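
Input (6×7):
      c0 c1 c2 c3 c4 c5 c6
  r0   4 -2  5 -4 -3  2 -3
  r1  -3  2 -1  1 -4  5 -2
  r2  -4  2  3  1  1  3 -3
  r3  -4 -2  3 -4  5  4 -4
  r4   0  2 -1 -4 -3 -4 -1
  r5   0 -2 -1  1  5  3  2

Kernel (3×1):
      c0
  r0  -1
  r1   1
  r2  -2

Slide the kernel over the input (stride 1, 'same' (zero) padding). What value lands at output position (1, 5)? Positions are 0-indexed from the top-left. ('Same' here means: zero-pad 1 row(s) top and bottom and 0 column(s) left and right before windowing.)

The receptive field on the zero-padded input at this output position is [2 / 5 / 3]. Elementwise product with the kernel and sum: 2·-1 + 5·1 + 3·-2.

-3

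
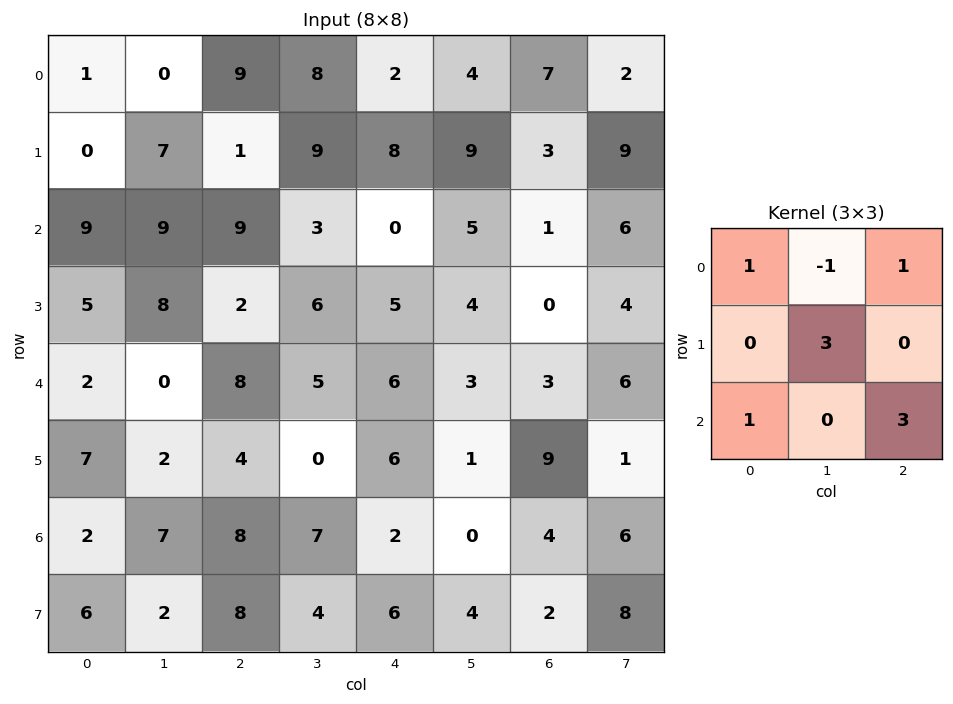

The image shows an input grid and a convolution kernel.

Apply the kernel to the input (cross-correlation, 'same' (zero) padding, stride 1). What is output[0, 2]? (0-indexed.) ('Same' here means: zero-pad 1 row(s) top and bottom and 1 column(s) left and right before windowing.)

61

The receptive field on the zero-padded input at this output position is [0 0 0 / 0 9 8 / 7 1 9]. Elementwise product with the kernel and sum: 0·1 + 0·-1 + 0·1 + 9·3 + 7·1 + 9·3.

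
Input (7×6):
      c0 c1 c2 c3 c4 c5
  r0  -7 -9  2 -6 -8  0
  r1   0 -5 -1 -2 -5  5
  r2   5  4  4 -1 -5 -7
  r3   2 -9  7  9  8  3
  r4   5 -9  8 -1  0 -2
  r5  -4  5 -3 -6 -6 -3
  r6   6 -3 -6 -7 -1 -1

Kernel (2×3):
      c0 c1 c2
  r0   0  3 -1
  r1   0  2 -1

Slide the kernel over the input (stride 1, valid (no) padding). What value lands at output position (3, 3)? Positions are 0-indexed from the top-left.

23

The receptive field on the input at this output position is [9 8 3 / -1 0 -2]. Elementwise product with the kernel and sum: 8·3 + 3·-1 + 0·2 + -2·-1.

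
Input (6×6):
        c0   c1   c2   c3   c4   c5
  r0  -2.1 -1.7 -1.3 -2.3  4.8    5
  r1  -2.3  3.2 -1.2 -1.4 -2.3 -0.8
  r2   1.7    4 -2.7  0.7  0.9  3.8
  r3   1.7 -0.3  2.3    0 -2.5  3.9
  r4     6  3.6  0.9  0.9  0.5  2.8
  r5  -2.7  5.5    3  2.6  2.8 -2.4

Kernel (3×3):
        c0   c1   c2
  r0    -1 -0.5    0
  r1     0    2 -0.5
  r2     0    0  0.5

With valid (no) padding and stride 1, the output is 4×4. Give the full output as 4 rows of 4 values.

Output[0,0]: The receptive field on the input at this output position is [-2.1 -1.7 -1.3 / -2.3 3.2 -1.2 / 1.7 4 -2.7]. Elementwise product with the kernel and sum: -2.1·-1 + -1.7·-0.5 + 3.2·2 + -1.2·-0.5 + -2.7·0.5.

8.6 1 1.25 -2.4
11.2 -8.35 1.6 4.4
-5 2.4 3.85 -6.7
6.7 1.8 0.65 -0.35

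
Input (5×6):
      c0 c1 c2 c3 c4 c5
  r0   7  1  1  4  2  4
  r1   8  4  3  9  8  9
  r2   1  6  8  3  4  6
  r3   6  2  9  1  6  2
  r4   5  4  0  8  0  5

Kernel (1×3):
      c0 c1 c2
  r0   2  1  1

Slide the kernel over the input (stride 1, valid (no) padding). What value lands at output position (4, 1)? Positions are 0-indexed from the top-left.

16

The receptive field on the input at this output position is [4 0 8]. Elementwise product with the kernel and sum: 4·2 + 0·1 + 8·1.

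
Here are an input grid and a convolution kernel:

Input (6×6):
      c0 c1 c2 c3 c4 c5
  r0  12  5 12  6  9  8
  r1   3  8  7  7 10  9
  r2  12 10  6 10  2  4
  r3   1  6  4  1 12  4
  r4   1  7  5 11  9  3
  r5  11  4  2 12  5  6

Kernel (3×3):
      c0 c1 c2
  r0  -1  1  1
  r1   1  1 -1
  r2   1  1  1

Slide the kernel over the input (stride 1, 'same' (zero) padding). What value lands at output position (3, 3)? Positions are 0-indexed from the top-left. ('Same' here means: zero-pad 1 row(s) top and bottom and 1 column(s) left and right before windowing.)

The receptive field on the zero-padded input at this output position is [6 10 2 / 4 1 12 / 5 11 9]. Elementwise product with the kernel and sum: 6·-1 + 10·1 + 2·1 + 4·1 + 1·1 + 12·-1 + 5·1 + 11·1 + 9·1.

24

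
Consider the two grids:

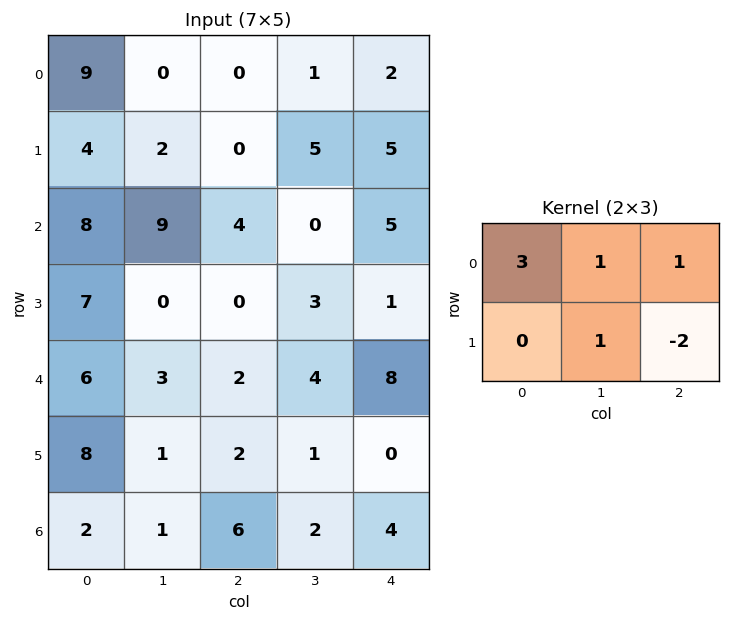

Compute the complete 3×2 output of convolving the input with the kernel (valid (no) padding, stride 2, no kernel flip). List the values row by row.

29 -2
37 18
20 19

Output[0,0]: The receptive field on the input at this output position is [9 0 0 / 4 2 0]. Elementwise product with the kernel and sum: 9·3 + 0·1 + 0·1 + 2·1 + 0·-2.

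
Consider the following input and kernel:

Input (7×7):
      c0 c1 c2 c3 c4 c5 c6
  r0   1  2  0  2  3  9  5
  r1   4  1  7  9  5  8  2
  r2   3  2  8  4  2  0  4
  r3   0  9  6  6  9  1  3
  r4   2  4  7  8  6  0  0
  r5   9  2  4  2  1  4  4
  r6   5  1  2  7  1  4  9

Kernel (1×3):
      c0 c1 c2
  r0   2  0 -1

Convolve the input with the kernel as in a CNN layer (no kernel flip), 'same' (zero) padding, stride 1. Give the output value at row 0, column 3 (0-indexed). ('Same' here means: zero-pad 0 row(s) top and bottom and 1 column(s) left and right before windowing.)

The receptive field on the zero-padded input at this output position is [0 2 3]. Elementwise product with the kernel and sum: 0·2 + 3·-1.

-3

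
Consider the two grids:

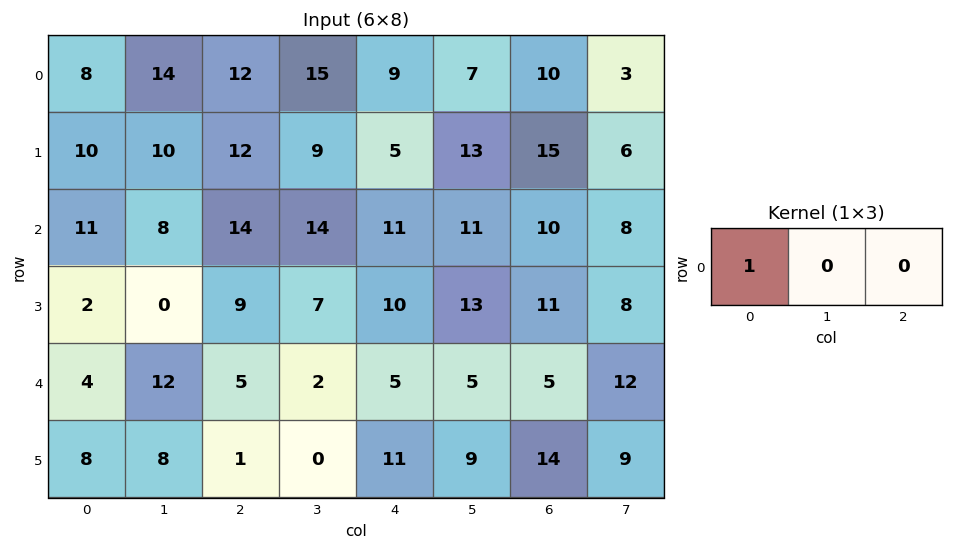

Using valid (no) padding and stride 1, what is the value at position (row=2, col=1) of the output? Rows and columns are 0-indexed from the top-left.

The receptive field on the input at this output position is [8 14 14]. Elementwise product with the kernel and sum: 8·1.

8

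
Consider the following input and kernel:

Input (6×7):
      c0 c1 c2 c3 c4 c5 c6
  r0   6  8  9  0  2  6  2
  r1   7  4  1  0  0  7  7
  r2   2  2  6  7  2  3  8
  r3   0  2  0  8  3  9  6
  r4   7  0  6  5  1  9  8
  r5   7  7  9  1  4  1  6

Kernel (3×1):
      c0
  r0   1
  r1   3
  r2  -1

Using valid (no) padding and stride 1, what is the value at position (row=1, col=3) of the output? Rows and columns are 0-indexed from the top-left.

The receptive field on the input at this output position is [0 / 7 / 8]. Elementwise product with the kernel and sum: 0·1 + 7·3 + 8·-1.

13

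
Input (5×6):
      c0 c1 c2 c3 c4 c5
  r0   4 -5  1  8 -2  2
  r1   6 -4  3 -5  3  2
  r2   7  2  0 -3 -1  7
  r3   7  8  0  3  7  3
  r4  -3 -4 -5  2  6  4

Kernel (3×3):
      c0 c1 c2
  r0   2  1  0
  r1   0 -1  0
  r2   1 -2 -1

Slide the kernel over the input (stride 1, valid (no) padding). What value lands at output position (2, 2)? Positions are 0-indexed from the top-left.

-21

The receptive field on the input at this output position is [0 -3 -1 / 0 3 7 / -5 2 6]. Elementwise product with the kernel and sum: 0·2 + -3·1 + 3·-1 + -5·1 + 2·-2 + 6·-1.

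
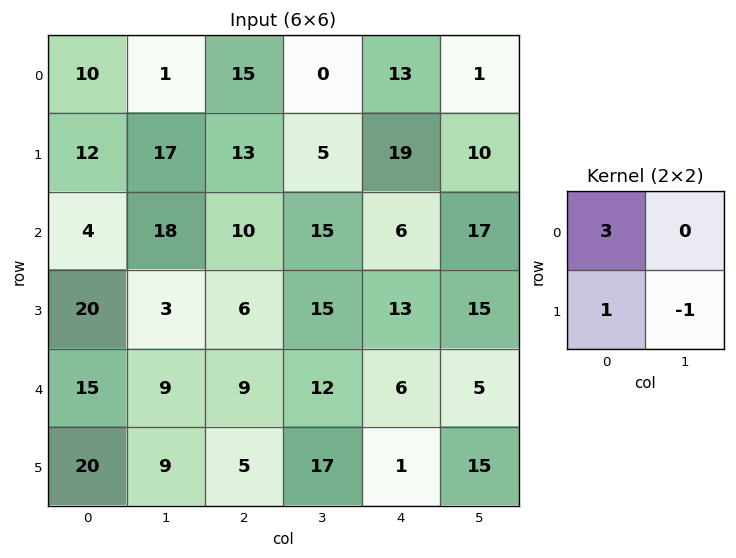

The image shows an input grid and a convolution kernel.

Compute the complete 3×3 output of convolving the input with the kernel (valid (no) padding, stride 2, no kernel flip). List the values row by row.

Output[0,0]: The receptive field on the input at this output position is [10 1 / 12 17]. Elementwise product with the kernel and sum: 10·3 + 12·1 + 17·-1.

25 53 48
29 21 16
56 15 4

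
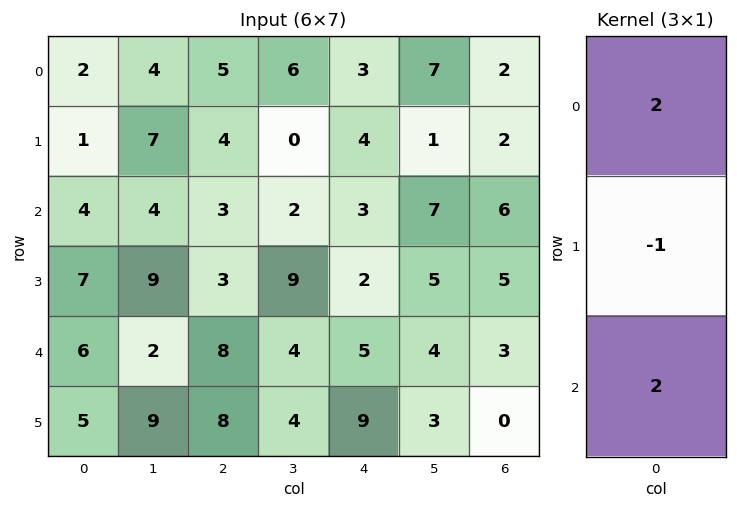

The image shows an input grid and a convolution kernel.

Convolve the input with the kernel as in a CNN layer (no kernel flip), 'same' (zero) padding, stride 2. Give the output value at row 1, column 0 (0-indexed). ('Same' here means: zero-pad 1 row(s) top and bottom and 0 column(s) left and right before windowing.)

The receptive field on the zero-padded input at this output position is [1 / 4 / 7]. Elementwise product with the kernel and sum: 1·2 + 4·-1 + 7·2.

12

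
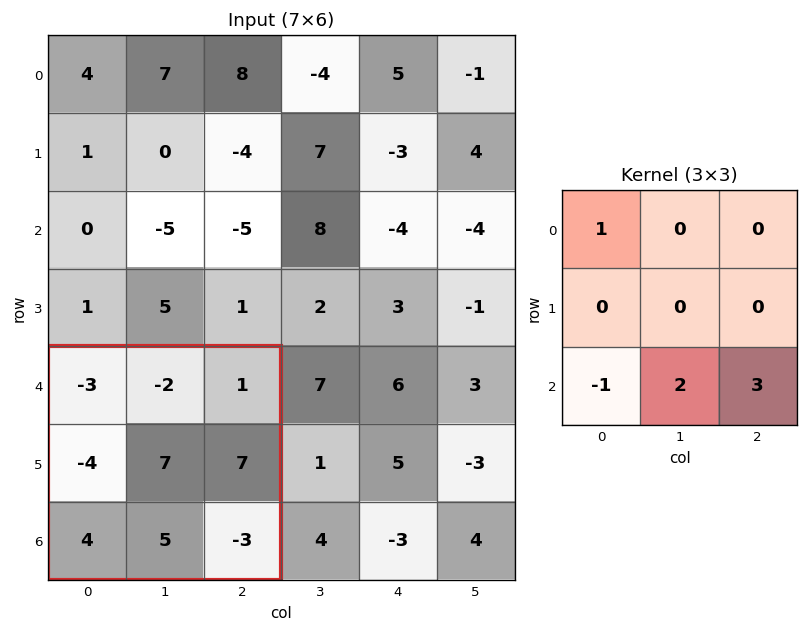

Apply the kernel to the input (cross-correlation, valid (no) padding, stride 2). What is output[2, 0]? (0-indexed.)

The receptive field on the input at this output position is [-3 -2 1 / -4 7 7 / 4 5 -3]. Elementwise product with the kernel and sum: -3·1 + 4·-1 + 5·2 + -3·3.

-6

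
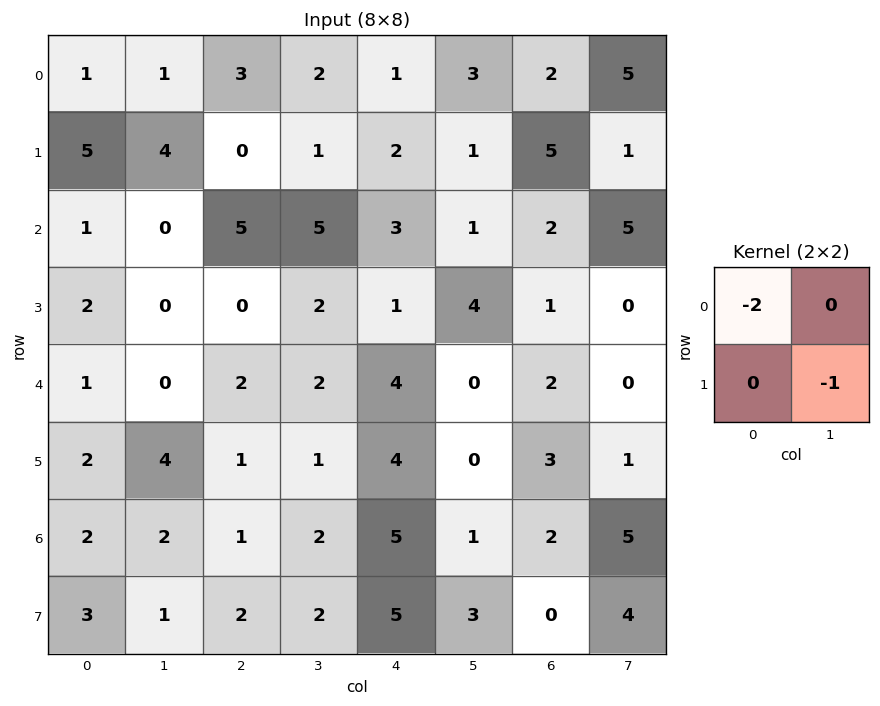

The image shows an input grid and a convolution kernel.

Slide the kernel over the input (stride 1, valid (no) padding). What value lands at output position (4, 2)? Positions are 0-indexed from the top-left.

-5

The receptive field on the input at this output position is [2 2 / 1 1]. Elementwise product with the kernel and sum: 2·-2 + 1·-1.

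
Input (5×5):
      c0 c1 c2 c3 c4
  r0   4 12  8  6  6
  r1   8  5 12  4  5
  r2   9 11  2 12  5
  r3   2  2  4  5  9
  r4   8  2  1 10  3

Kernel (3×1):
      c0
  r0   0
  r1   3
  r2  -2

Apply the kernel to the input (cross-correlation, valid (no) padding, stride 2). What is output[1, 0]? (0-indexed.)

-10

The receptive field on the input at this output position is [9 / 2 / 8]. Elementwise product with the kernel and sum: 2·3 + 8·-2.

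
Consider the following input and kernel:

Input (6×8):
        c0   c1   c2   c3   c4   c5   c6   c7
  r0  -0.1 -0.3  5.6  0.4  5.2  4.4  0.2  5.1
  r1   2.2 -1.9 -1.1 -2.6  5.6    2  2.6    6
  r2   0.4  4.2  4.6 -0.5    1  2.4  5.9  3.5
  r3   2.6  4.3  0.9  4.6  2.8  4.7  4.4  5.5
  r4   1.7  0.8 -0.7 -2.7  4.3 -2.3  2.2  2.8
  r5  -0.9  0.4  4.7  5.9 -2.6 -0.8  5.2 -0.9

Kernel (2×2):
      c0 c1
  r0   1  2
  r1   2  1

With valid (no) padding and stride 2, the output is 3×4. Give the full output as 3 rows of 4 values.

1.8 1.6 27.2 21.6
18.3 10 16.1 27.2
1.9 9.2 -6.3 17.3

Output[0,0]: The receptive field on the input at this output position is [-0.1 -0.3 / 2.2 -1.9]. Elementwise product with the kernel and sum: -0.1·1 + -0.3·2 + 2.2·2 + -1.9·1.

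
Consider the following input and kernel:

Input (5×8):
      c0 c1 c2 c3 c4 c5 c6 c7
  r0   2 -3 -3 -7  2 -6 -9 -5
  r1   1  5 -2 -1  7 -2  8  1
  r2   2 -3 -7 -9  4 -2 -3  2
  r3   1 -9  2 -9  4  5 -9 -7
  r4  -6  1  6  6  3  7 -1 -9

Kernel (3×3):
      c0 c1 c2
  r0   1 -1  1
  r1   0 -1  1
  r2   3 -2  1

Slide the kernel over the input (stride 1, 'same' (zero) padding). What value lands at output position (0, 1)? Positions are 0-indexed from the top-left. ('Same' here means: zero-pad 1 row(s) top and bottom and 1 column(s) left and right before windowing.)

The receptive field on the zero-padded input at this output position is [0 0 0 / 2 -3 -3 / 1 5 -2]. Elementwise product with the kernel and sum: 0·1 + 0·-1 + 0·1 + -3·-1 + -3·1 + 1·3 + 5·-2 + -2·1.

-9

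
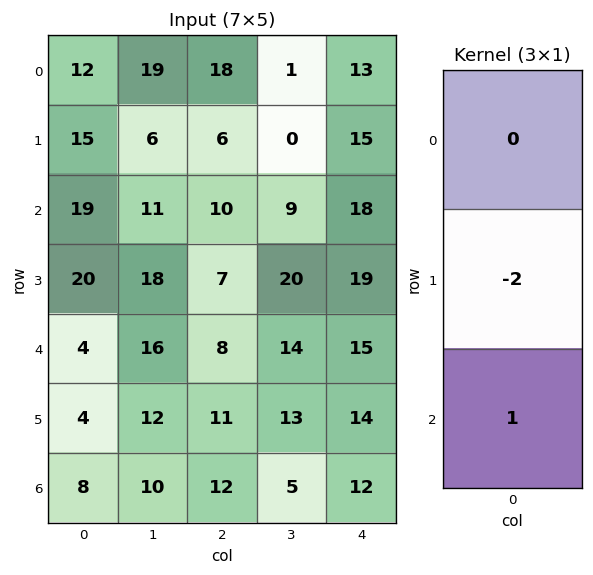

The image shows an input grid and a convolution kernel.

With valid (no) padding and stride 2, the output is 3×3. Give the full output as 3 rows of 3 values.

Output[0,0]: The receptive field on the input at this output position is [12 / 15 / 19]. Elementwise product with the kernel and sum: 15·-2 + 19·1.
Output[0,1]: The receptive field on the input at this output position is [18 / 6 / 10]. Elementwise product with the kernel and sum: 6·-2 + 10·1.

-11 -2 -12
-36 -6 -23
0 -10 -16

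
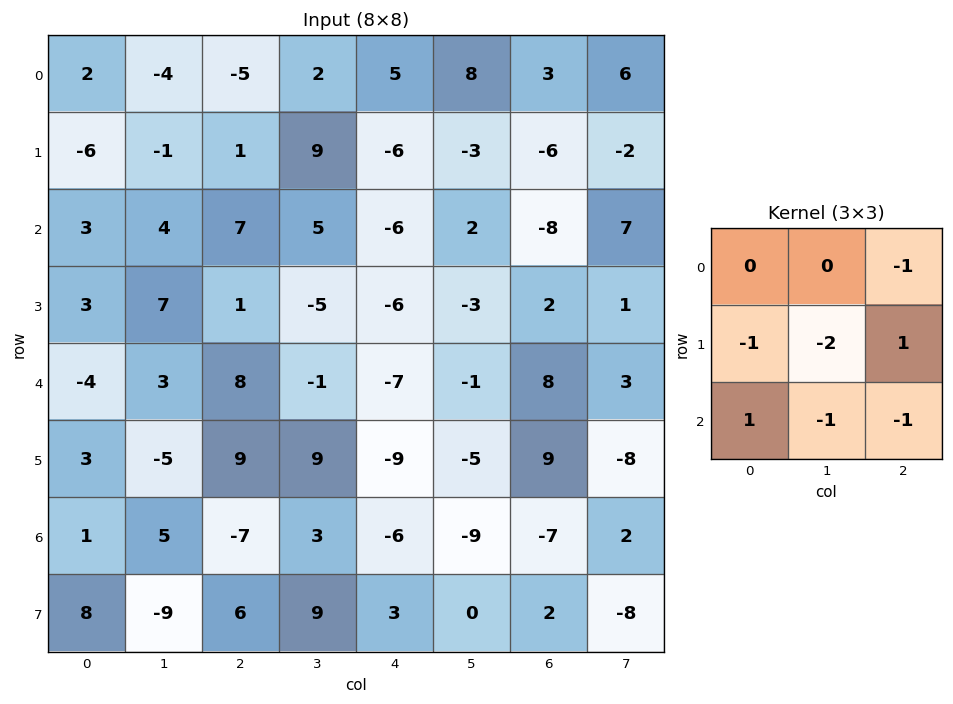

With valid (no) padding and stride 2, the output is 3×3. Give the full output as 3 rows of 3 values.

6 -22 3
-38 25 8
11 -33 30

Output[0,0]: The receptive field on the input at this output position is [2 -4 -5 / -6 -1 1 / 3 4 7]. Elementwise product with the kernel and sum: -5·-1 + -6·-1 + -1·-2 + 1·1 + 3·1 + 4·-1 + 7·-1.
Output[0,1]: The receptive field on the input at this output position is [-5 2 5 / 1 9 -6 / 7 5 -6]. Elementwise product with the kernel and sum: 5·-1 + 1·-1 + 9·-2 + -6·1 + 7·1 + 5·-1 + -6·-1.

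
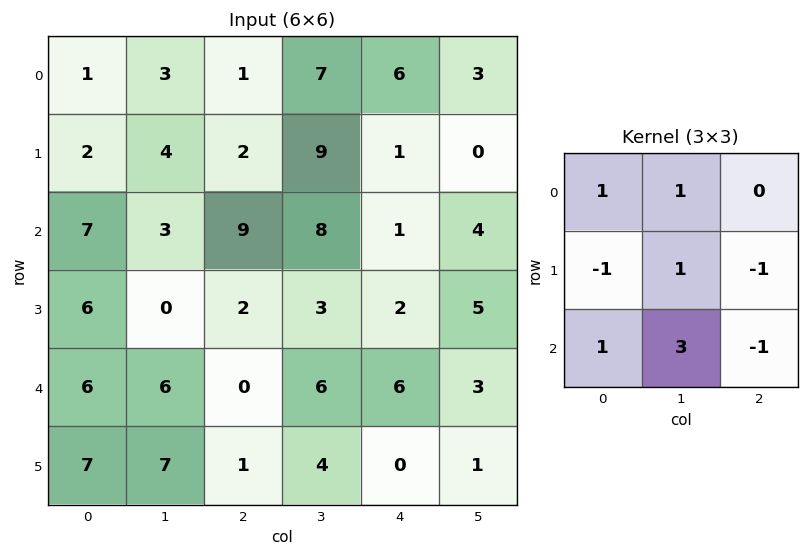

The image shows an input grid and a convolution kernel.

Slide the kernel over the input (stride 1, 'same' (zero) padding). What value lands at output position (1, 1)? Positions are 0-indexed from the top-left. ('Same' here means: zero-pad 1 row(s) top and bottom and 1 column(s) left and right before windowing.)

The receptive field on the zero-padded input at this output position is [1 3 1 / 2 4 2 / 7 3 9]. Elementwise product with the kernel and sum: 1·1 + 3·1 + 2·-1 + 4·1 + 2·-1 + 7·1 + 3·3 + 9·-1.

11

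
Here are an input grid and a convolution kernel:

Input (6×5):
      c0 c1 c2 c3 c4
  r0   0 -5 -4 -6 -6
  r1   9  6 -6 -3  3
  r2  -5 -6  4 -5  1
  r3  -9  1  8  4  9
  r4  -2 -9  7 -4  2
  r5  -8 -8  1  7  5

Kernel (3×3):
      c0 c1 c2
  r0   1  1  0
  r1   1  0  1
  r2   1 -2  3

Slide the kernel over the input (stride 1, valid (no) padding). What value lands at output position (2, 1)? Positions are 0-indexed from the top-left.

The receptive field on the input at this output position is [-6 4 -5 / 1 8 4 / -9 7 -4]. Elementwise product with the kernel and sum: -6·1 + 4·1 + 1·1 + 4·1 + -9·1 + 7·-2 + -4·3.

-32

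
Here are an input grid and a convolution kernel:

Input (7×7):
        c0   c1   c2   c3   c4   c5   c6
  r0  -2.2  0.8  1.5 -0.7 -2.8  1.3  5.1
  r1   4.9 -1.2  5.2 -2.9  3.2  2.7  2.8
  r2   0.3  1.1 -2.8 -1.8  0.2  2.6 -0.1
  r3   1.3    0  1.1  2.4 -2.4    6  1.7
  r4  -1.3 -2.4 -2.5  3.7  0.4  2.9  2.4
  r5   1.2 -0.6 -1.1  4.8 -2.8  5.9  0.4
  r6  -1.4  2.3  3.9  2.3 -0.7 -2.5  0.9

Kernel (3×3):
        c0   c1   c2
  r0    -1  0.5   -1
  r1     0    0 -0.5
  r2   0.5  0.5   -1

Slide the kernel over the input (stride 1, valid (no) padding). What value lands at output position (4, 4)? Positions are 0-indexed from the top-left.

The receptive field on the input at this output position is [0.4 2.9 2.4 / -2.8 5.9 0.4 / -0.7 -2.5 0.9]. Elementwise product with the kernel and sum: 0.4·-1 + 2.9·0.5 + 2.4·-1 + 0.4·-0.5 + -0.7·0.5 + -2.5·0.5 + 0.9·-1.

-4.05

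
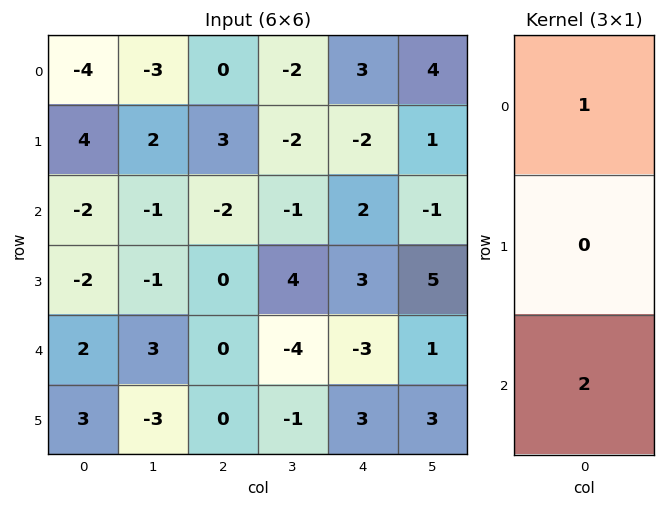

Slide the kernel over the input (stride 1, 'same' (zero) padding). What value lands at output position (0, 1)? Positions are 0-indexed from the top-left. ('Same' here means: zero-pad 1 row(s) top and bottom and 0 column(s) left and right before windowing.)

4

The receptive field on the zero-padded input at this output position is [0 / -3 / 2]. Elementwise product with the kernel and sum: 0·1 + 2·2.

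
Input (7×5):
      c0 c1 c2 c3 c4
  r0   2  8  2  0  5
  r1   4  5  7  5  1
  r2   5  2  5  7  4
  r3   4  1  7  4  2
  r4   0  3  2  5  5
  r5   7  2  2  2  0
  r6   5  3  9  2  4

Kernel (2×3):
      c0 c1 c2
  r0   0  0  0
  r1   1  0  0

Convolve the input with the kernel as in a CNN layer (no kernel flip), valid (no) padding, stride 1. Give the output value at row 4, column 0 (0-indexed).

7

The receptive field on the input at this output position is [0 3 2 / 7 2 2]. Elementwise product with the kernel and sum: 7·1.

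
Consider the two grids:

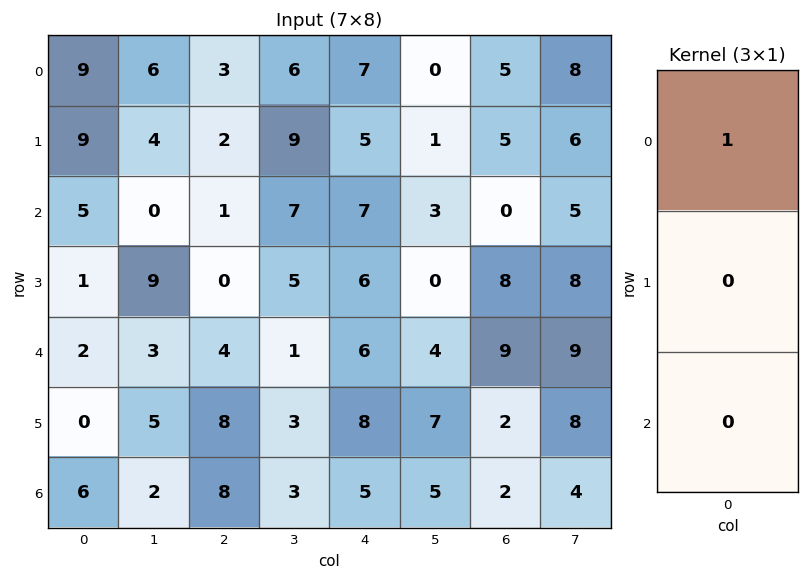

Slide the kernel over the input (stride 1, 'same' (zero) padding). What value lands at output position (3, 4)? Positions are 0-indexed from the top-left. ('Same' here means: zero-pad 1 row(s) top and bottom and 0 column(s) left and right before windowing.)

7

The receptive field on the zero-padded input at this output position is [7 / 6 / 6]. Elementwise product with the kernel and sum: 7·1.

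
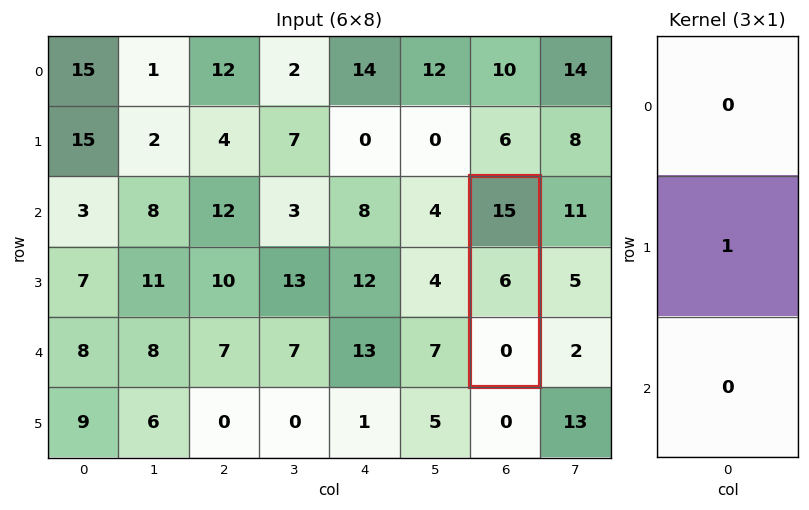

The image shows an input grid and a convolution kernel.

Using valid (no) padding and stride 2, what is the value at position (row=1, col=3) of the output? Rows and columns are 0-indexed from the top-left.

6

The receptive field on the input at this output position is [15 / 6 / 0]. Elementwise product with the kernel and sum: 6·1.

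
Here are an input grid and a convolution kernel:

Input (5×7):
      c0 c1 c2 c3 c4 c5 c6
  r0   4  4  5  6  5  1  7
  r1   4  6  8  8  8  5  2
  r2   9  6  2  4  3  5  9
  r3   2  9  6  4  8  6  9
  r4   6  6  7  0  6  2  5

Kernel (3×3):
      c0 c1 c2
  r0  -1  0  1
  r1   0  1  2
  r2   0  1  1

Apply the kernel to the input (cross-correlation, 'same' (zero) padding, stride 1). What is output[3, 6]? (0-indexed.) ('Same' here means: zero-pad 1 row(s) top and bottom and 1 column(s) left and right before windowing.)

The receptive field on the zero-padded input at this output position is [5 9 0 / 6 9 0 / 2 5 0]. Elementwise product with the kernel and sum: 5·-1 + 0·1 + 9·1 + 0·2 + 5·1 + 0·1.

9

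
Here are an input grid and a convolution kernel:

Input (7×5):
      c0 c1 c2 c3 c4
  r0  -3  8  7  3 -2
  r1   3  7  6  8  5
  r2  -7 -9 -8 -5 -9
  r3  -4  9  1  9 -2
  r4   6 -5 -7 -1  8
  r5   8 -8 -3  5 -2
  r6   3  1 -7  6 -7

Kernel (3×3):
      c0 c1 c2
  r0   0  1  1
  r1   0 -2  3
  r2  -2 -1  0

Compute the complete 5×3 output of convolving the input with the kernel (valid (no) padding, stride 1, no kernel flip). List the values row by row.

42 48 21
6 -4 -15
-39 29 -23
-9 40 34
-12 18 -1

Output[0,0]: The receptive field on the input at this output position is [-3 8 7 / 3 7 6 / -7 -9 -8]. Elementwise product with the kernel and sum: 8·1 + 7·1 + 7·-2 + 6·3 + -7·-2 + -9·-1.
Output[0,1]: The receptive field on the input at this output position is [8 7 3 / 7 6 8 / -9 -8 -5]. Elementwise product with the kernel and sum: 7·1 + 3·1 + 6·-2 + 8·3 + -9·-2 + -8·-1.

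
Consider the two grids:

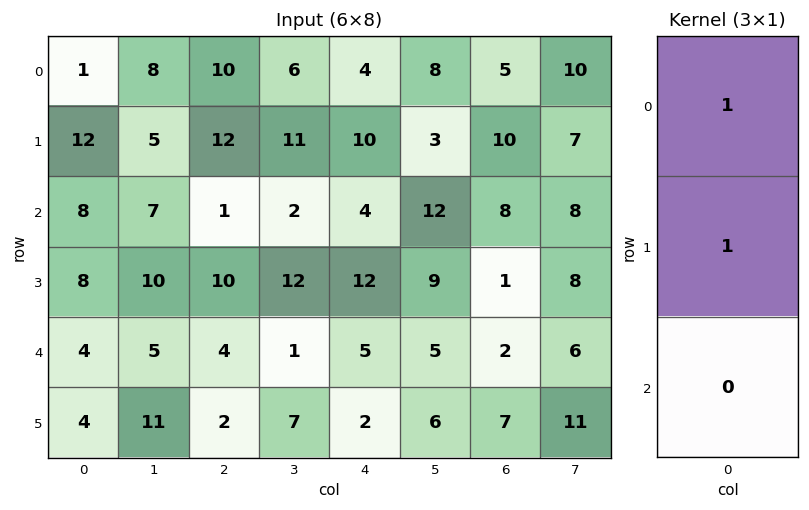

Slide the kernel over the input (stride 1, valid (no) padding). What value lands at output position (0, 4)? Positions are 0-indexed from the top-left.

14

The receptive field on the input at this output position is [4 / 10 / 4]. Elementwise product with the kernel and sum: 4·1 + 10·1.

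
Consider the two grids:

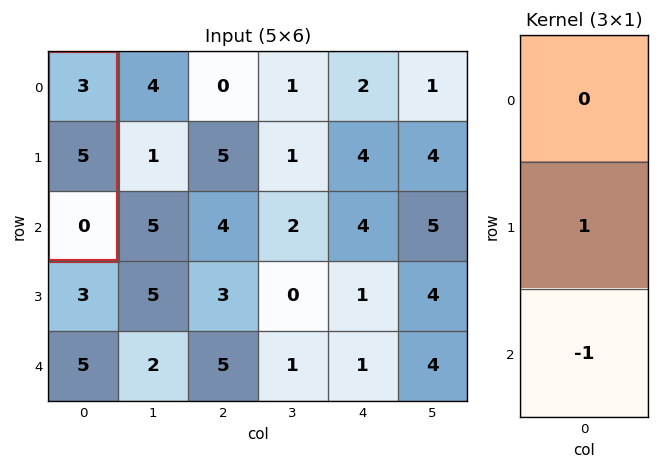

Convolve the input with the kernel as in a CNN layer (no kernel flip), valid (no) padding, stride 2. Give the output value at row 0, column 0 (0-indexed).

5

The receptive field on the input at this output position is [3 / 5 / 0]. Elementwise product with the kernel and sum: 5·1 + 0·-1.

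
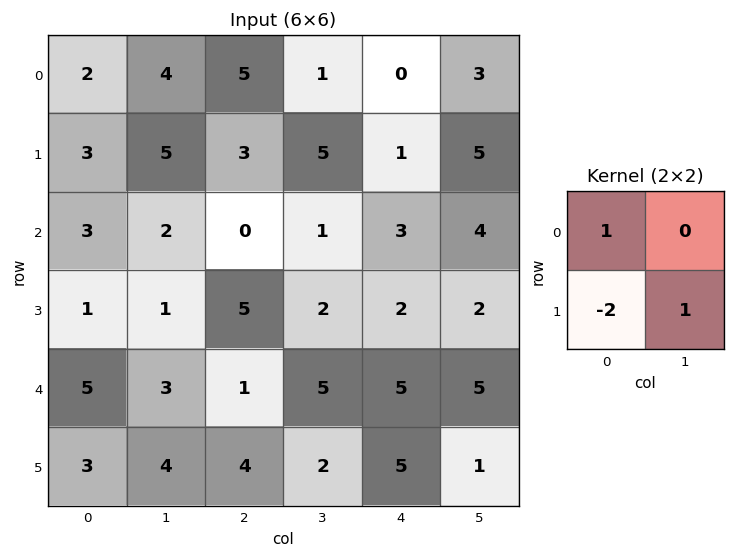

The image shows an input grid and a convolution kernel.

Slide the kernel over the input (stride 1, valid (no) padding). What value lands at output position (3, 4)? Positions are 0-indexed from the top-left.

-3

The receptive field on the input at this output position is [2 2 / 5 5]. Elementwise product with the kernel and sum: 2·1 + 5·-2 + 5·1.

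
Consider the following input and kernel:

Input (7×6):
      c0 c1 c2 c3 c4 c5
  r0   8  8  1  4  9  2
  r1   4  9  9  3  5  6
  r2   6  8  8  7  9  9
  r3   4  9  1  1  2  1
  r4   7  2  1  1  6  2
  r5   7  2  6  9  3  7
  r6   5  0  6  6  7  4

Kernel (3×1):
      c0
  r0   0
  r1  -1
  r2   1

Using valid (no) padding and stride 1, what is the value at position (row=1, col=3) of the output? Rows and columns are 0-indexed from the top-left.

-6

The receptive field on the input at this output position is [3 / 7 / 1]. Elementwise product with the kernel and sum: 7·-1 + 1·1.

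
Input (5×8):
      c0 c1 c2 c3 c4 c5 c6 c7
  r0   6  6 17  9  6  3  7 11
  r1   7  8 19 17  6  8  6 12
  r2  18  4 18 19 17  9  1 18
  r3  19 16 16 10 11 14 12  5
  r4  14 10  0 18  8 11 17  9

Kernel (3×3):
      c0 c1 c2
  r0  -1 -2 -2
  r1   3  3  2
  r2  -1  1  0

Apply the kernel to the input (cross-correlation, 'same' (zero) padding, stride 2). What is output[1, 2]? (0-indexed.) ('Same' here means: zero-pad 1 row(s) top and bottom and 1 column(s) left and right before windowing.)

82

The receptive field on the zero-padded input at this output position is [17 6 8 / 19 17 9 / 10 11 14]. Elementwise product with the kernel and sum: 17·-1 + 6·-2 + 8·-2 + 19·3 + 17·3 + 9·2 + 10·-1 + 11·1.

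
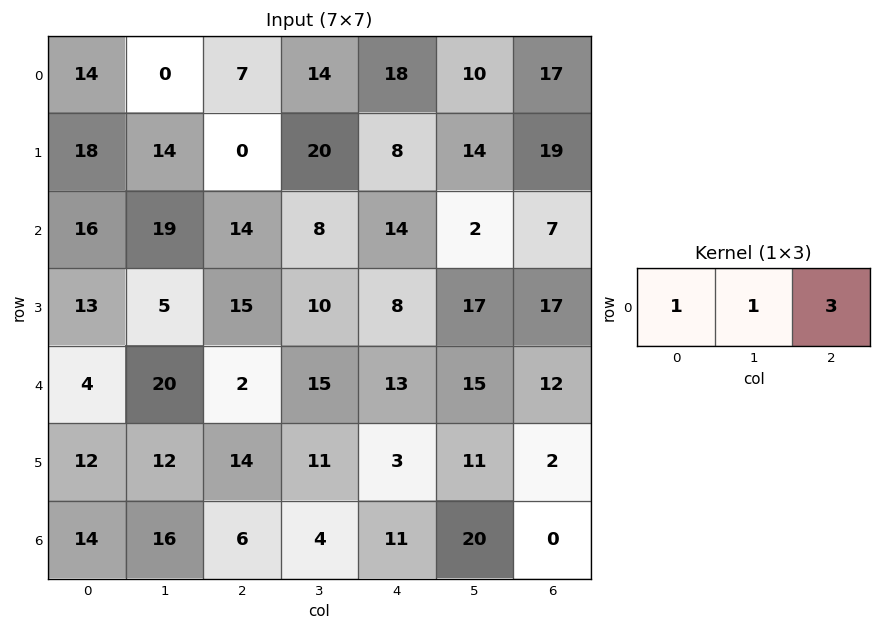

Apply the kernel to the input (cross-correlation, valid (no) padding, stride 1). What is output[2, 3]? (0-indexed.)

The receptive field on the input at this output position is [8 14 2]. Elementwise product with the kernel and sum: 8·1 + 14·1 + 2·3.

28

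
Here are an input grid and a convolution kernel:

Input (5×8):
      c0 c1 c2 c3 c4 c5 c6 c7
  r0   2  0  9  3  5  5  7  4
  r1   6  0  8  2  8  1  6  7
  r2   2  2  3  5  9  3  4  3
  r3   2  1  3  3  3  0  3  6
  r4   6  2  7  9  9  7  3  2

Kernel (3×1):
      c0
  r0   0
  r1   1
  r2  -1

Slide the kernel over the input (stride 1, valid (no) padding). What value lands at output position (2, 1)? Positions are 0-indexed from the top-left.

The receptive field on the input at this output position is [2 / 1 / 2]. Elementwise product with the kernel and sum: 1·1 + 2·-1.

-1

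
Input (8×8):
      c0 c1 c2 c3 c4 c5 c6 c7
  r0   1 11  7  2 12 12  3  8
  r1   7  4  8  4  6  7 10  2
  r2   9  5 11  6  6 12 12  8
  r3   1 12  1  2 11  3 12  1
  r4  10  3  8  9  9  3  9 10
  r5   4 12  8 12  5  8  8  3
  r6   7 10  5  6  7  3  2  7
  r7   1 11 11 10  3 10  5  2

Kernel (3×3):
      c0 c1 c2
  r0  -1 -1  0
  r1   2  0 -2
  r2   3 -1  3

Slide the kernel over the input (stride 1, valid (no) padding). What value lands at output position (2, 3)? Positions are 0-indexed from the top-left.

The receptive field on the input at this output position is [6 6 12 / 2 11 3 / 9 9 3]. Elementwise product with the kernel and sum: 6·-1 + 6·-1 + 2·2 + 3·-2 + 9·3 + 9·-1 + 3·3.

13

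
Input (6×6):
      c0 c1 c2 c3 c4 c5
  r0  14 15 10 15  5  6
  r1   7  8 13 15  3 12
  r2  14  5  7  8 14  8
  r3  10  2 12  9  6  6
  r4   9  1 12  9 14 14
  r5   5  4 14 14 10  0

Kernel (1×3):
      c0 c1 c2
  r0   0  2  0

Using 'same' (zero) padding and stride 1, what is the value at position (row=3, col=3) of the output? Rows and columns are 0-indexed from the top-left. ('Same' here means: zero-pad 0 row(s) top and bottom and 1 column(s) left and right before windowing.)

18

The receptive field on the zero-padded input at this output position is [12 9 6]. Elementwise product with the kernel and sum: 9·2.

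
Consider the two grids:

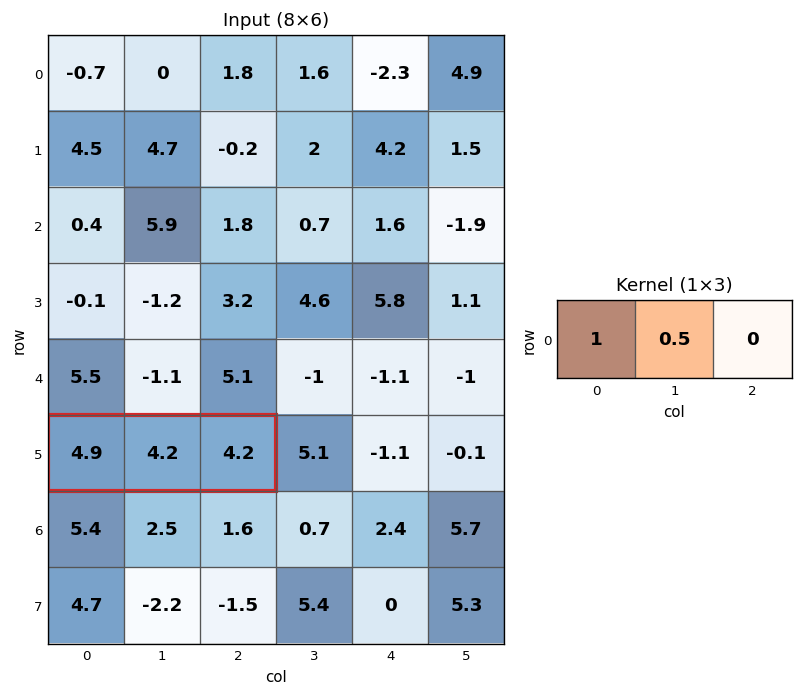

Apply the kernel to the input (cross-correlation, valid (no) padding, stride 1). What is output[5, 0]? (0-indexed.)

The receptive field on the input at this output position is [4.9 4.2 4.2]. Elementwise product with the kernel and sum: 4.9·1 + 4.2·0.5.

7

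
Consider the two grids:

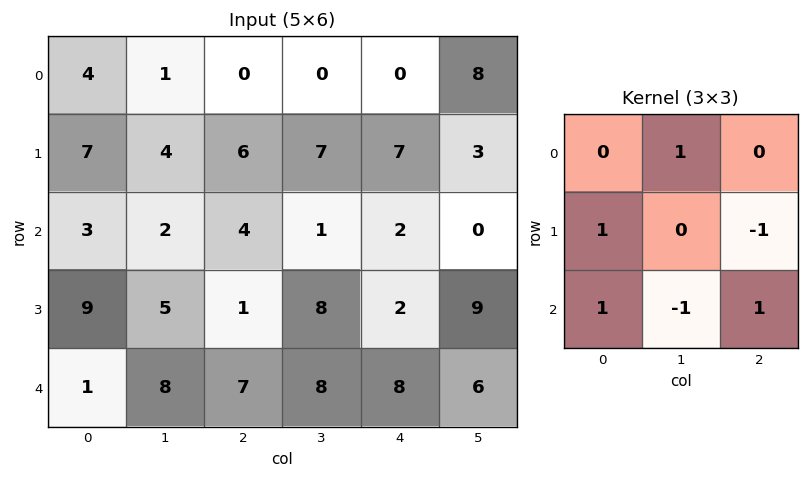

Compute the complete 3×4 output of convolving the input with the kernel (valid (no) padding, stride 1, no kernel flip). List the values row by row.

Output[0,0]: The receptive field on the input at this output position is [4 1 0 / 7 4 6 / 3 2 4]. Elementwise product with the kernel and sum: 1·1 + 7·1 + 6·-1 + 3·1 + 2·-1 + 4·1.

7 -4 4 3
8 19 4 23
10 10 7 7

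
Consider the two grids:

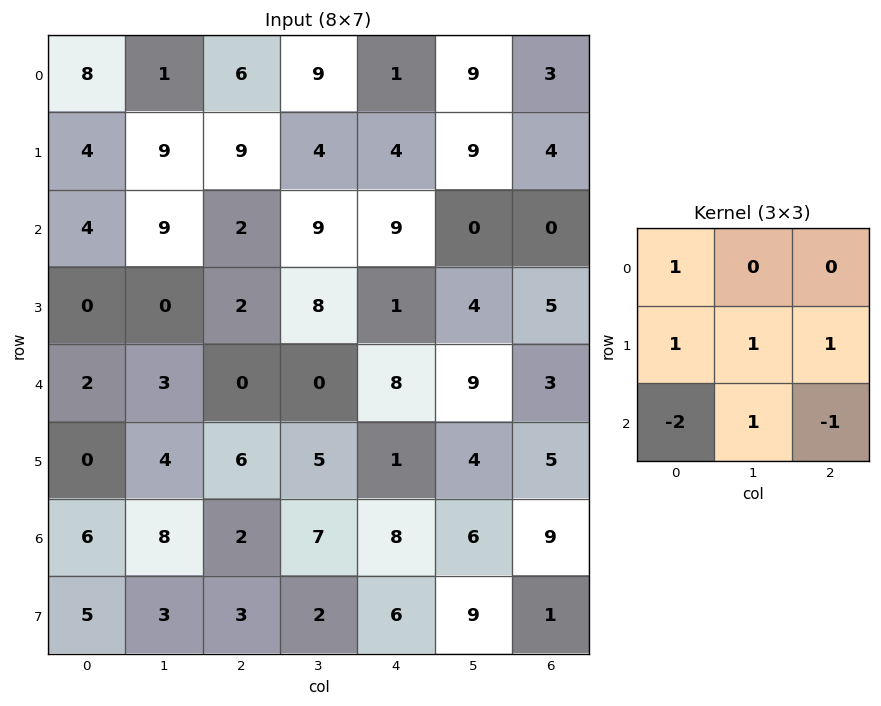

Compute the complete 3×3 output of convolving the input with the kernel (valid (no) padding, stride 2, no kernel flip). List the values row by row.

29 19 0
5 5 9
6 7 -1

Output[0,0]: The receptive field on the input at this output position is [8 1 6 / 4 9 9 / 4 9 2]. Elementwise product with the kernel and sum: 8·1 + 4·1 + 9·1 + 9·1 + 4·-2 + 9·1 + 2·-1.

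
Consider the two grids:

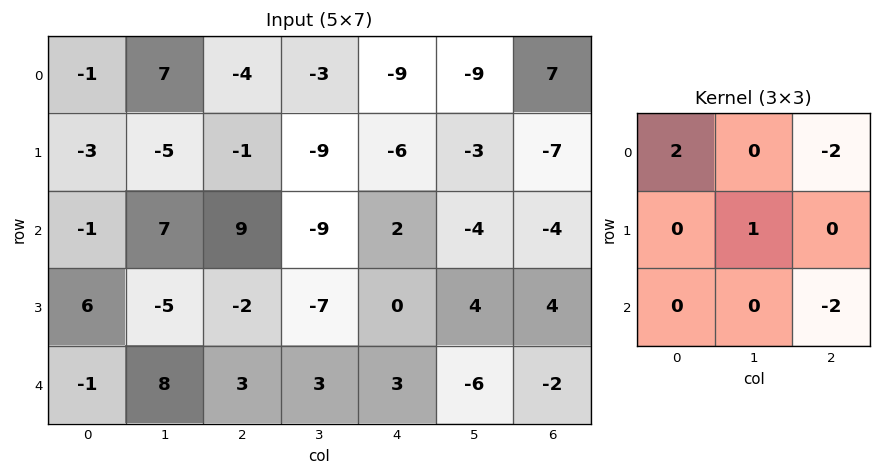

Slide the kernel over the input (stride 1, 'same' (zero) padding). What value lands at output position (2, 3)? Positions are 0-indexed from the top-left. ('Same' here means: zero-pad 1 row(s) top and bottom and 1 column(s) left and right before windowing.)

The receptive field on the zero-padded input at this output position is [-1 -9 -6 / 9 -9 2 / -2 -7 0]. Elementwise product with the kernel and sum: -1·2 + -6·-2 + -9·1 + 0·-2.

1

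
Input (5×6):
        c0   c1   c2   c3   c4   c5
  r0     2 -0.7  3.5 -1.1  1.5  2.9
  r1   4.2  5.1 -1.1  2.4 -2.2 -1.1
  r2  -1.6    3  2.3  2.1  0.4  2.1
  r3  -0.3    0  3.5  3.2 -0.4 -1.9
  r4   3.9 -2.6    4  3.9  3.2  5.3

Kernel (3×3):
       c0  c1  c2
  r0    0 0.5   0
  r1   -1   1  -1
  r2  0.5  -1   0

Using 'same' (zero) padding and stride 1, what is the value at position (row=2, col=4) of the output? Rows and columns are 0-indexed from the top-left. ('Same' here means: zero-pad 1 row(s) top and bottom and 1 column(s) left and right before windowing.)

-2.9

The receptive field on the zero-padded input at this output position is [2.4 -2.2 -1.1 / 2.1 0.4 2.1 / 3.2 -0.4 -1.9]. Elementwise product with the kernel and sum: -2.2·0.5 + 2.1·-1 + 0.4·1 + 2.1·-1 + 3.2·0.5 + -0.4·-1.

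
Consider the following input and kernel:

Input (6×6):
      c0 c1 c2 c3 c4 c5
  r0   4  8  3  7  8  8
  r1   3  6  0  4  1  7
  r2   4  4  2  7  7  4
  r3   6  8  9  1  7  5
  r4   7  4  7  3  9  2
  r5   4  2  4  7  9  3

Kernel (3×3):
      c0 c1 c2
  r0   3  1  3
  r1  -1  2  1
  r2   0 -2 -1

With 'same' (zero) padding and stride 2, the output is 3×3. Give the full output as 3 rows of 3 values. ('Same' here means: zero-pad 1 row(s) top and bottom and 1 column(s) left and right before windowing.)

4 1 8
13 18 26
38 34 21

Output[0,0]: The receptive field on the zero-padded input at this output position is [0 0 0 / 0 4 8 / 0 3 6]. Elementwise product with the kernel and sum: 0·3 + 0·1 + 0·3 + 0·-1 + 4·2 + 8·1 + 3·-2 + 6·-1.
Output[0,1]: The receptive field on the zero-padded input at this output position is [0 0 0 / 8 3 7 / 6 0 4]. Elementwise product with the kernel and sum: 0·3 + 0·1 + 0·3 + 8·-1 + 3·2 + 7·1 + 0·-2 + 4·-1.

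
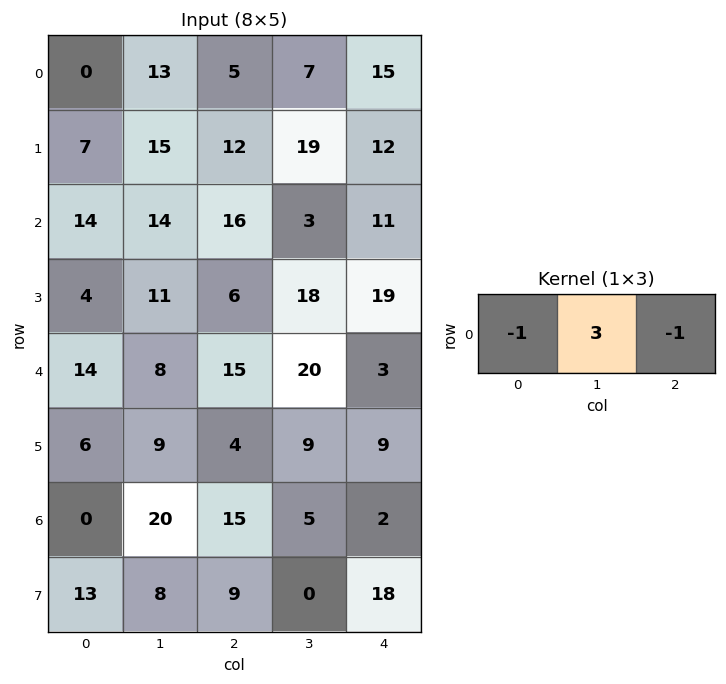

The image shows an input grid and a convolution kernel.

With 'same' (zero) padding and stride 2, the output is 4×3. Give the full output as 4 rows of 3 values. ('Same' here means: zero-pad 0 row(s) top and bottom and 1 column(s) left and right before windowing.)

-13 -5 38
28 31 30
34 17 -11
-20 20 1

Output[0,0]: The receptive field on the zero-padded input at this output position is [0 0 13]. Elementwise product with the kernel and sum: 0·-1 + 0·3 + 13·-1.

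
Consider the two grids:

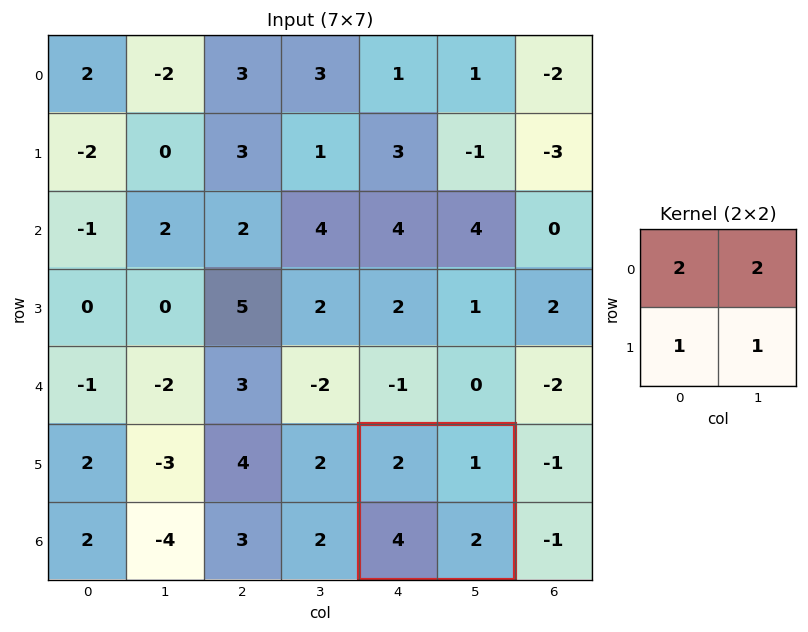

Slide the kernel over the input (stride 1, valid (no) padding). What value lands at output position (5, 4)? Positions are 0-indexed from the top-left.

The receptive field on the input at this output position is [2 1 / 4 2]. Elementwise product with the kernel and sum: 2·2 + 1·2 + 4·1 + 2·1.

12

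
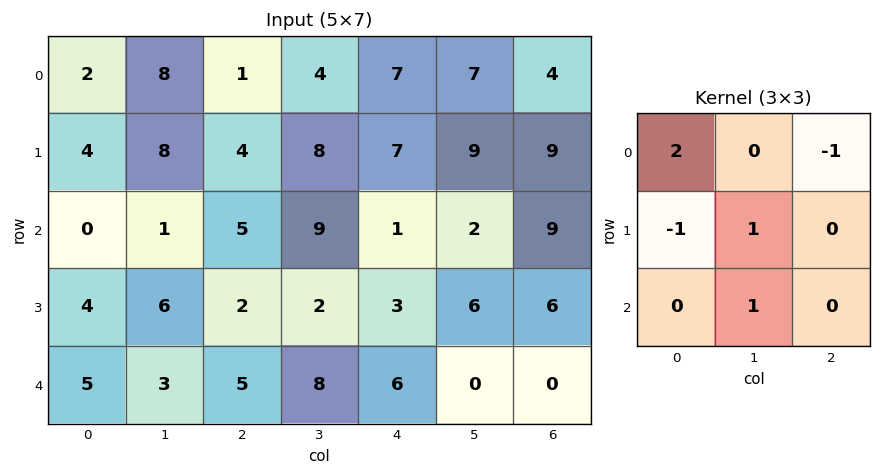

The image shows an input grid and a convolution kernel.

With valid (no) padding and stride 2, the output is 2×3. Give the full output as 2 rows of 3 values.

8 8 14
0 17 -4

Output[0,0]: The receptive field on the input at this output position is [2 8 1 / 4 8 4 / 0 1 5]. Elementwise product with the kernel and sum: 2·2 + 1·-1 + 4·-1 + 8·1 + 1·1.
Output[0,1]: The receptive field on the input at this output position is [1 4 7 / 4 8 7 / 5 9 1]. Elementwise product with the kernel and sum: 1·2 + 7·-1 + 4·-1 + 8·1 + 9·1.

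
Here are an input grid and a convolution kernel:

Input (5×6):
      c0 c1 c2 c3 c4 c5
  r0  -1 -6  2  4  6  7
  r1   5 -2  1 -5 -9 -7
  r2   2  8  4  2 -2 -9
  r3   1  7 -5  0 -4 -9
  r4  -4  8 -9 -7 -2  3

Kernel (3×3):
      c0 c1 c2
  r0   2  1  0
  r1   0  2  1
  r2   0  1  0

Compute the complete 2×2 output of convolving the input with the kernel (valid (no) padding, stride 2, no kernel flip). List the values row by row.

Output[0,0]: The receptive field on the input at this output position is [-1 -6 2 / 5 -2 1 / 2 8 4]. Elementwise product with the kernel and sum: -1·2 + -6·1 + -2·2 + 1·1 + 8·1.
Output[0,1]: The receptive field on the input at this output position is [2 4 6 / 1 -5 -9 / 4 2 -2]. Elementwise product with the kernel and sum: 2·2 + 4·1 + -5·2 + -9·1 + 2·1.

-3 -9
29 -1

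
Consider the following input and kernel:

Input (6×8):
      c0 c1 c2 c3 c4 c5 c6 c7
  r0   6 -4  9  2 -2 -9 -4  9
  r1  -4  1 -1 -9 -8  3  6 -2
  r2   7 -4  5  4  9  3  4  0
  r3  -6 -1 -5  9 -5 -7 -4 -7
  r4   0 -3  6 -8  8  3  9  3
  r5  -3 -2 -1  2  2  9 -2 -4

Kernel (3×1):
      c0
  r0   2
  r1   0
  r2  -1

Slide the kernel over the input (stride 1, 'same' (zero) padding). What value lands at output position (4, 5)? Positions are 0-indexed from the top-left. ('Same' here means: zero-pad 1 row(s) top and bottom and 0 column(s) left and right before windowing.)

The receptive field on the zero-padded input at this output position is [-7 / 3 / 9]. Elementwise product with the kernel and sum: -7·2 + 9·-1.

-23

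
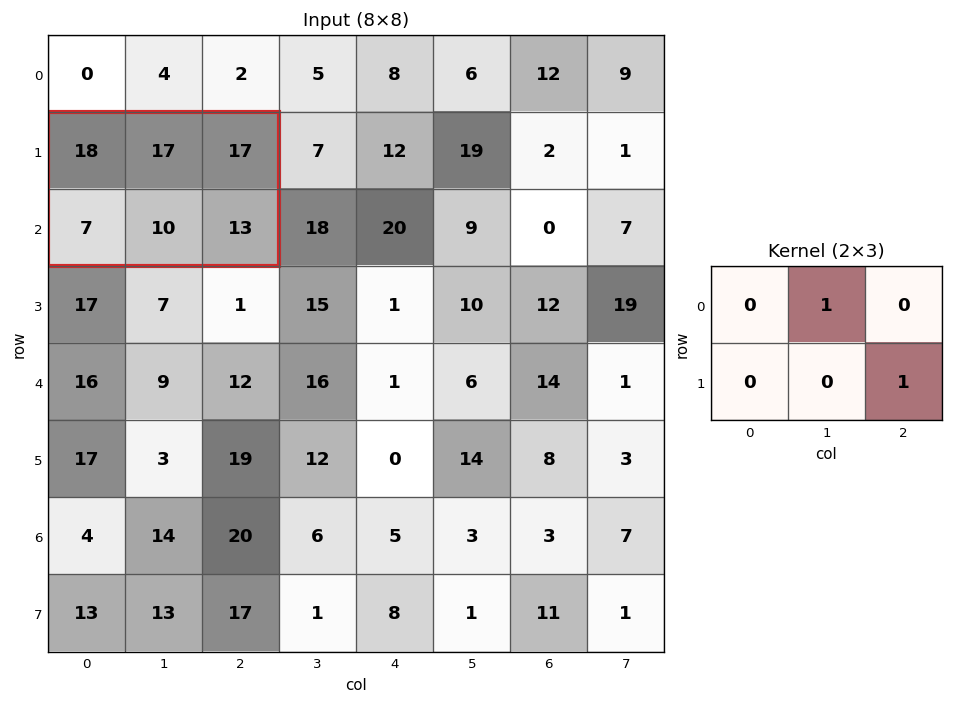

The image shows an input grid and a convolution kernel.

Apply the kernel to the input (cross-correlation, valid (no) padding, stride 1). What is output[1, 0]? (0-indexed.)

30

The receptive field on the input at this output position is [18 17 17 / 7 10 13]. Elementwise product with the kernel and sum: 17·1 + 13·1.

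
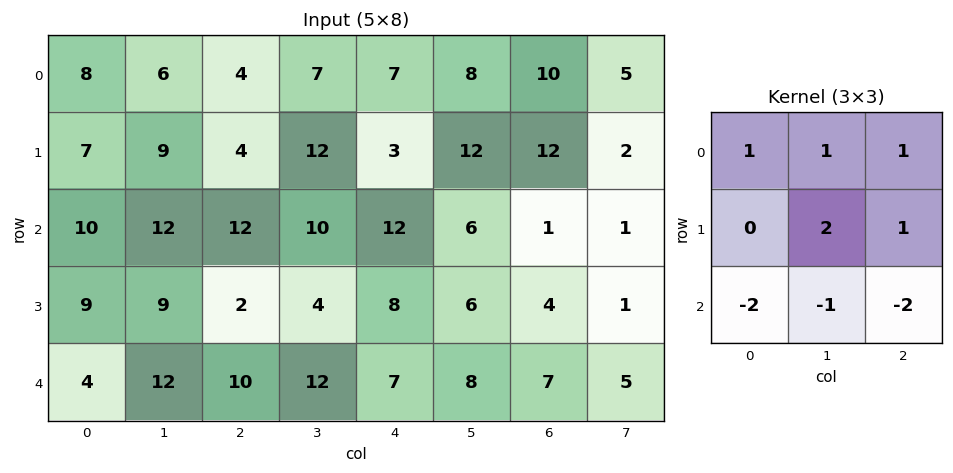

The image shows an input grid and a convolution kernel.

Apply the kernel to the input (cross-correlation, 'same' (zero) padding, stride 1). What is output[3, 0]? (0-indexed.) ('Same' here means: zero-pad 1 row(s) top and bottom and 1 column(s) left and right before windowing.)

The receptive field on the zero-padded input at this output position is [0 10 12 / 0 9 9 / 0 4 12]. Elementwise product with the kernel and sum: 0·1 + 10·1 + 12·1 + 9·2 + 9·1 + 0·-2 + 4·-1 + 12·-2.

21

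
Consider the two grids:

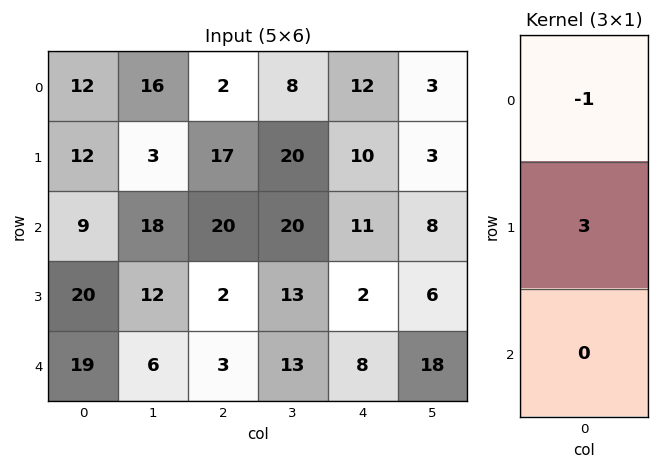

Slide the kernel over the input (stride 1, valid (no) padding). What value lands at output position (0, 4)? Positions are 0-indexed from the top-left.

The receptive field on the input at this output position is [12 / 10 / 11]. Elementwise product with the kernel and sum: 12·-1 + 10·3.

18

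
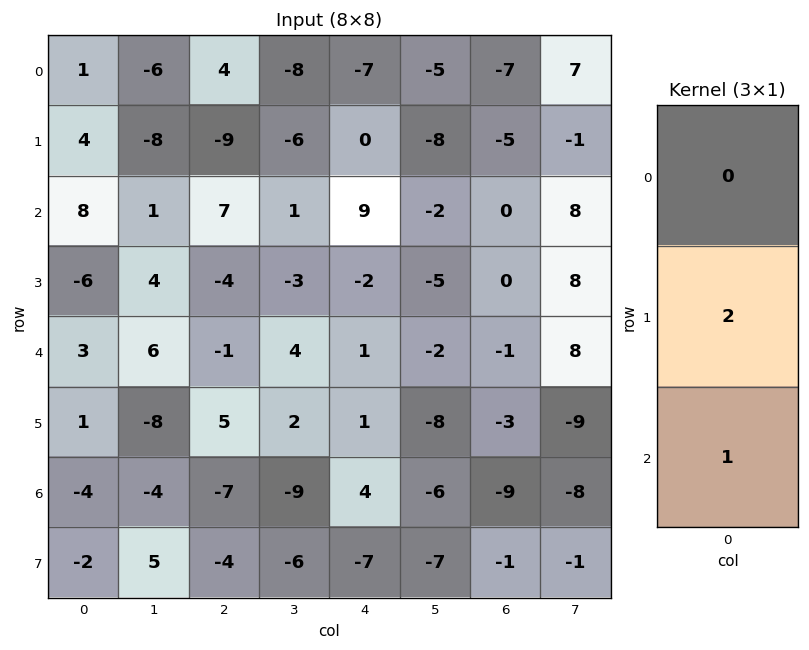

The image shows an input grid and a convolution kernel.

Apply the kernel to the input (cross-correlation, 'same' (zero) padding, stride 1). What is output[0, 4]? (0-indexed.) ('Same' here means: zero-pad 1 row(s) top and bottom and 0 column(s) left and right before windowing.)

-14

The receptive field on the zero-padded input at this output position is [0 / -7 / 0]. Elementwise product with the kernel and sum: -7·2 + 0·1.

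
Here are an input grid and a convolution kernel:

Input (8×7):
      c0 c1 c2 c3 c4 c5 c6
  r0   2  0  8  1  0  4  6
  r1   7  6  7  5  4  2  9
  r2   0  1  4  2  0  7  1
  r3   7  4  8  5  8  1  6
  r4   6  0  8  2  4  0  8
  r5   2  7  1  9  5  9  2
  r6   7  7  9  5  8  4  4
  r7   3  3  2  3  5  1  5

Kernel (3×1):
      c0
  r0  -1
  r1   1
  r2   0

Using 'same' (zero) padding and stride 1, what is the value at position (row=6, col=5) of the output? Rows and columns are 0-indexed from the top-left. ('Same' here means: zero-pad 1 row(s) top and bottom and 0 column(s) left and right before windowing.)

The receptive field on the zero-padded input at this output position is [9 / 4 / 1]. Elementwise product with the kernel and sum: 9·-1 + 4·1.

-5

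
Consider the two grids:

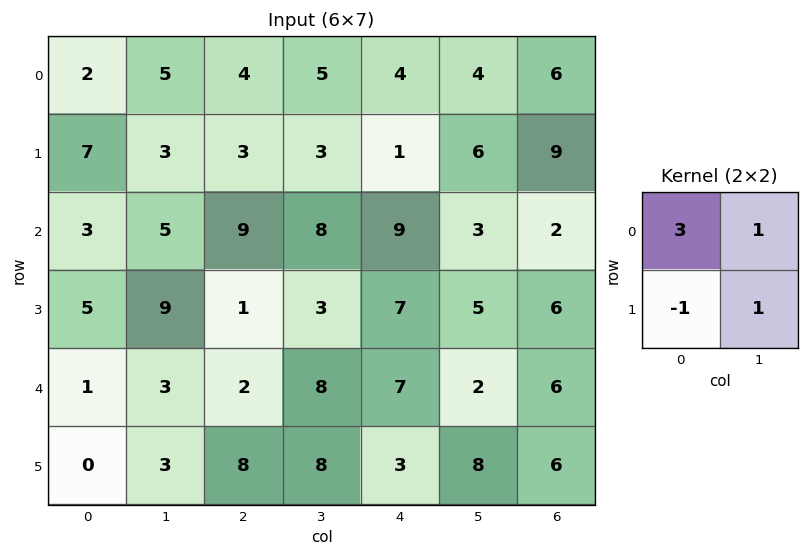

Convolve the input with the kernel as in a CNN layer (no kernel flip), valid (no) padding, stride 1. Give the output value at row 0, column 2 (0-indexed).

The receptive field on the input at this output position is [4 5 / 3 3]. Elementwise product with the kernel and sum: 4·3 + 5·1 + 3·-1 + 3·1.

17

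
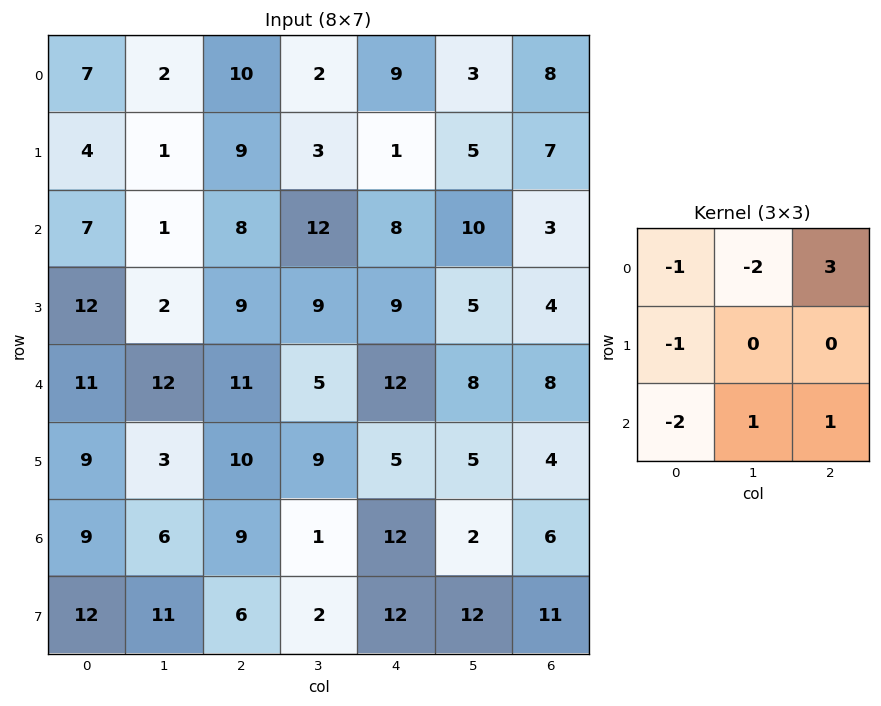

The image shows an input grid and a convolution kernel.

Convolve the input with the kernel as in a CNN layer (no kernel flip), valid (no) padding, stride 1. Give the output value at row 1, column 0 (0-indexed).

The receptive field on the input at this output position is [4 1 9 / 7 1 8 / 12 2 9]. Elementwise product with the kernel and sum: 4·-1 + 1·-2 + 9·3 + 7·-1 + 12·-2 + 2·1 + 9·1.

1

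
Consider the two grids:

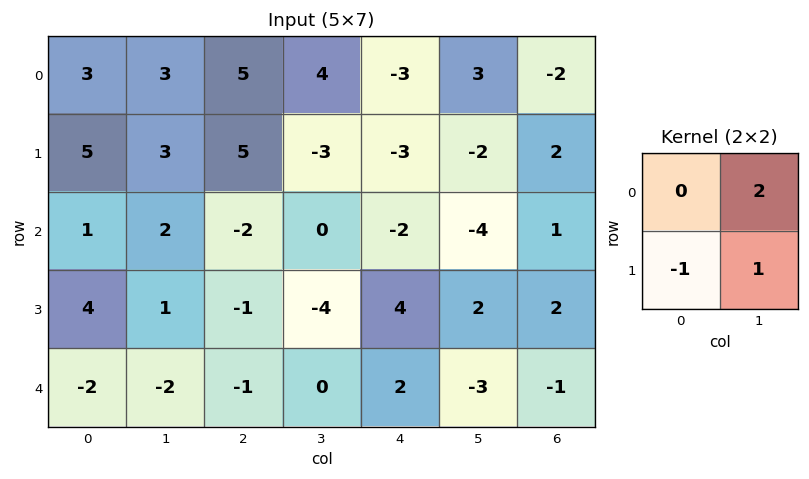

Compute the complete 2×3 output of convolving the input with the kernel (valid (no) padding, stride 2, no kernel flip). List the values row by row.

4 0 7
1 -3 -10

Output[0,0]: The receptive field on the input at this output position is [3 3 / 5 3]. Elementwise product with the kernel and sum: 3·2 + 5·-1 + 3·1.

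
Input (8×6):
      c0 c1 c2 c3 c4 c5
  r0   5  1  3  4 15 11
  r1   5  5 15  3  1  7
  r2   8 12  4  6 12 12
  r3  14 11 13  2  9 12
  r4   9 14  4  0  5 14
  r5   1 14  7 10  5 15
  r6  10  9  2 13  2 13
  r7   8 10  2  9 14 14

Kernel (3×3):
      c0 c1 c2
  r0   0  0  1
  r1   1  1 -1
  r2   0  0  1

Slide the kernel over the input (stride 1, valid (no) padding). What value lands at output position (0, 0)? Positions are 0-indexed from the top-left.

2

The receptive field on the input at this output position is [5 1 3 / 5 5 15 / 8 12 4]. Elementwise product with the kernel and sum: 3·1 + 5·1 + 5·1 + 15·-1 + 4·1.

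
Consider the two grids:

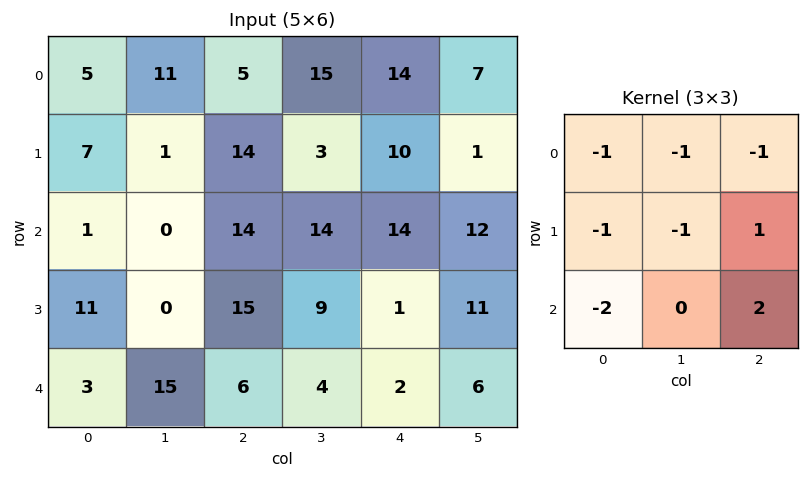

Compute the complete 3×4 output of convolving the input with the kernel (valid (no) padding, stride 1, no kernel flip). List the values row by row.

11 -15 -41 -52
-1 0 -69 -26
-5 -56 -73 -35

Output[0,0]: The receptive field on the input at this output position is [5 11 5 / 7 1 14 / 1 0 14]. Elementwise product with the kernel and sum: 5·-1 + 11·-1 + 5·-1 + 7·-1 + 1·-1 + 14·1 + 1·-2 + 14·2.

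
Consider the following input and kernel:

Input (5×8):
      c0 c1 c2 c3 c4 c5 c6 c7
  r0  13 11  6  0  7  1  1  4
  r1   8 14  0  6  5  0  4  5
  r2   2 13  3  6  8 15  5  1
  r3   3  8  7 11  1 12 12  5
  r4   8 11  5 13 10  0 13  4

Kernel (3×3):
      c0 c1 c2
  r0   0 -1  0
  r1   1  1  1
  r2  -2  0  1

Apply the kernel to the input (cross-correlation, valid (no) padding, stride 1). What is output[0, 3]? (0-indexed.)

The receptive field on the input at this output position is [0 7 1 / 6 5 0 / 6 8 15]. Elementwise product with the kernel and sum: 7·-1 + 6·1 + 5·1 + 0·1 + 6·-2 + 15·1.

7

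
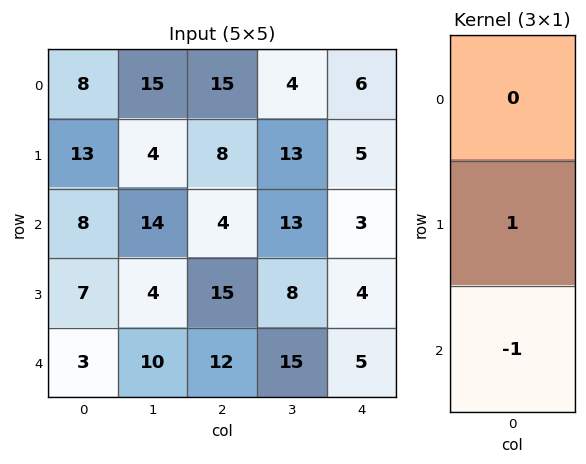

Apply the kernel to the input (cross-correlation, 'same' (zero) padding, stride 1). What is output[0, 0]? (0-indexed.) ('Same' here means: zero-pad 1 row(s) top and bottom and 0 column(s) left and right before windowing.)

-5

The receptive field on the zero-padded input at this output position is [0 / 8 / 13]. Elementwise product with the kernel and sum: 8·1 + 13·-1.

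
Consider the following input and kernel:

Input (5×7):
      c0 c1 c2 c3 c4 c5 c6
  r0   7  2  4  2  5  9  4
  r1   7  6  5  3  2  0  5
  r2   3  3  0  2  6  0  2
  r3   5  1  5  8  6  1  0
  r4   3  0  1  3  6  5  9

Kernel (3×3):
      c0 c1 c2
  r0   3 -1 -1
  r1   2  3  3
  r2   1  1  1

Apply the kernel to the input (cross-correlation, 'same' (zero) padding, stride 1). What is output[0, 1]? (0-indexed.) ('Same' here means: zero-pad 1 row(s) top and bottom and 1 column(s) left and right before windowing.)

The receptive field on the zero-padded input at this output position is [0 0 0 / 7 2 4 / 7 6 5]. Elementwise product with the kernel and sum: 0·3 + 0·-1 + 0·-1 + 7·2 + 2·3 + 4·3 + 7·1 + 6·1 + 5·1.

50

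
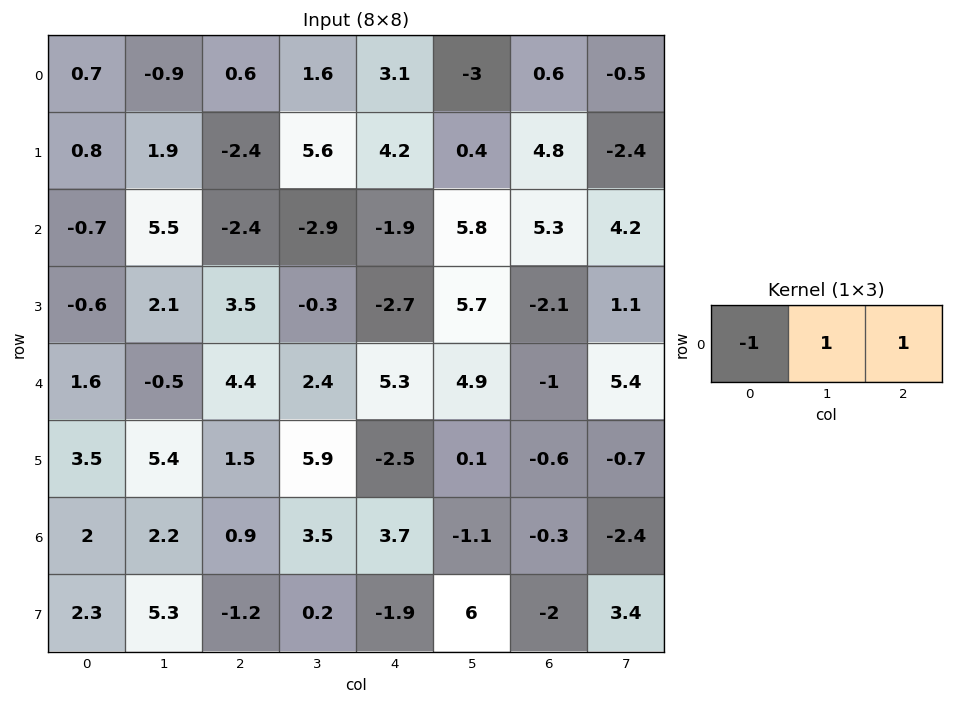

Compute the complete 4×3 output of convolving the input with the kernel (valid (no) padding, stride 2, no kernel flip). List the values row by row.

-1 4.1 -5.5
3.8 -2.4 13
2.3 3.3 -1.4
1.1 6.3 -5.1

Output[0,0]: The receptive field on the input at this output position is [0.7 -0.9 0.6]. Elementwise product with the kernel and sum: 0.7·-1 + -0.9·1 + 0.6·1.
Output[0,1]: The receptive field on the input at this output position is [0.6 1.6 3.1]. Elementwise product with the kernel and sum: 0.6·-1 + 1.6·1 + 3.1·1.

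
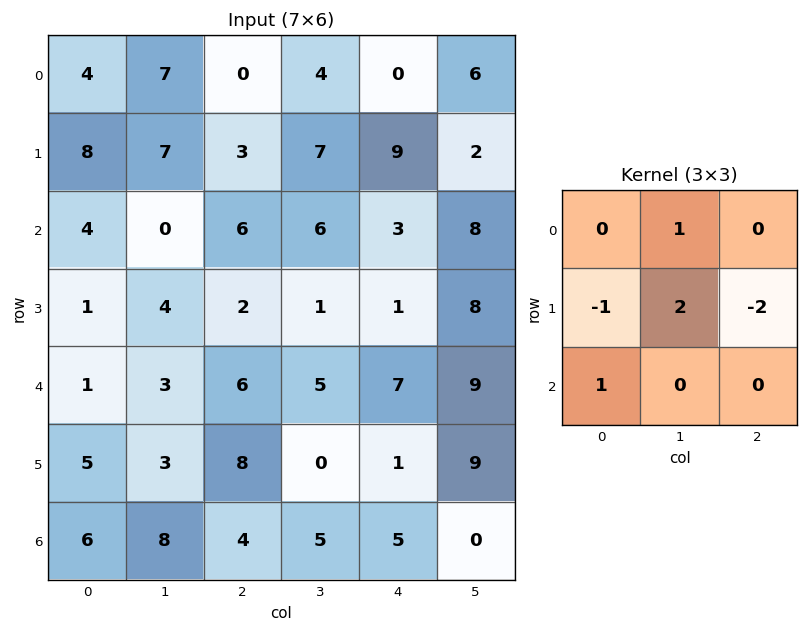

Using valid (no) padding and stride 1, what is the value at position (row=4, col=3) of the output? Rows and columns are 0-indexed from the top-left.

-4

The receptive field on the input at this output position is [5 7 9 / 0 1 9 / 5 5 0]. Elementwise product with the kernel and sum: 7·1 + 0·-1 + 1·2 + 9·-2 + 5·1.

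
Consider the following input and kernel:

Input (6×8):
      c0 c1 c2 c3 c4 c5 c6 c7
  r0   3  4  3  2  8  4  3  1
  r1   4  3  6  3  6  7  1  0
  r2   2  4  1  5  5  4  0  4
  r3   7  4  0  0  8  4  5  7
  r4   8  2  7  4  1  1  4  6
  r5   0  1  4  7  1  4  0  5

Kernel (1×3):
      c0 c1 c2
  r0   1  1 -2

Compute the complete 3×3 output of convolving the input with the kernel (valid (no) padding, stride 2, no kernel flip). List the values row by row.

Output[0,0]: The receptive field on the input at this output position is [3 4 3]. Elementwise product with the kernel and sum: 3·1 + 4·1 + 3·-2.
Output[0,1]: The receptive field on the input at this output position is [3 2 8]. Elementwise product with the kernel and sum: 3·1 + 2·1 + 8·-2.

1 -11 6
4 -4 9
-4 9 -6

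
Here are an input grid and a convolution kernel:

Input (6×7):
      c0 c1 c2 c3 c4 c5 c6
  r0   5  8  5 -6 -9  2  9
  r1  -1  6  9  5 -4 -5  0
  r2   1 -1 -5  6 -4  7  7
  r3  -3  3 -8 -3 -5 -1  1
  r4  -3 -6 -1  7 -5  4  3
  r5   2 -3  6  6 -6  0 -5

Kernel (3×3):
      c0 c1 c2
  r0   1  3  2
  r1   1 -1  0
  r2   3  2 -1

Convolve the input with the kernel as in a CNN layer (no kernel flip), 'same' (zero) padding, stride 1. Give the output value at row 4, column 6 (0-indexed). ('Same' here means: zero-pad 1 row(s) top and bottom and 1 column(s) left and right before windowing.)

-7

The receptive field on the zero-padded input at this output position is [-1 1 0 / 4 3 0 / 0 -5 0]. Elementwise product with the kernel and sum: -1·1 + 1·3 + 0·2 + 4·1 + 3·-1 + 0·3 + -5·2 + 0·-1.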